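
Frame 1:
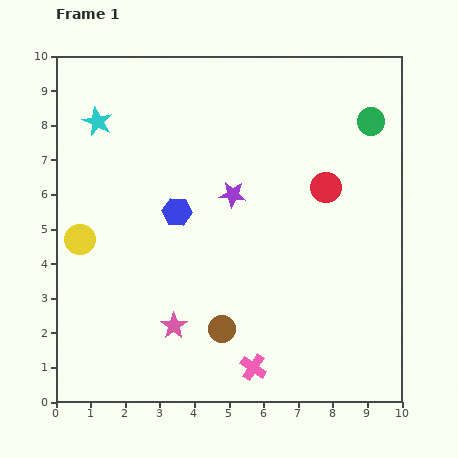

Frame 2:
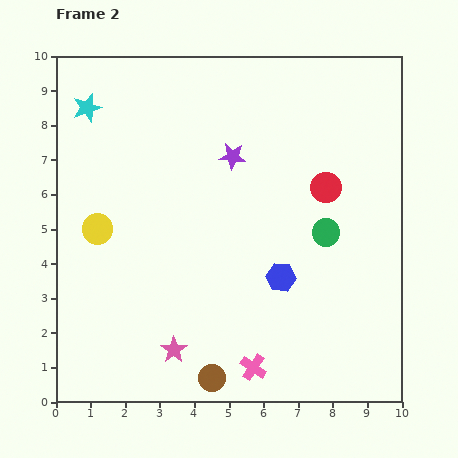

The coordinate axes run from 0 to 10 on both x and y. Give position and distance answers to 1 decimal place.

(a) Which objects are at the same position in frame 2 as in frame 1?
the red circle, the pink cross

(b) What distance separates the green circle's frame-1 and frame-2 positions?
3.5

The green circle moved from (9.1, 8.1) to (7.8, 4.9), a distance of √(1.3² + 3.2²) ≈ 3.5.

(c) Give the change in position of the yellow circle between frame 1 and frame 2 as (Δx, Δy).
(0.5, 0.3)

The yellow circle was at (0.7, 4.7) in frame 1 and (1.2, 5.0) in frame 2.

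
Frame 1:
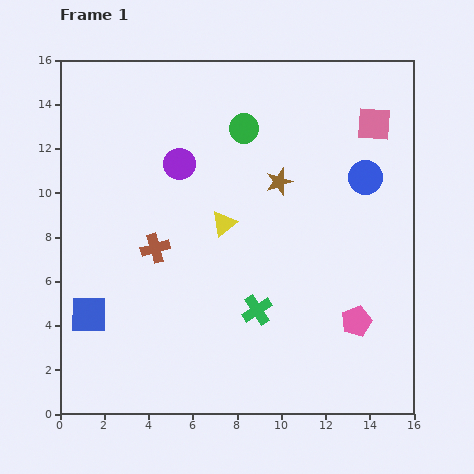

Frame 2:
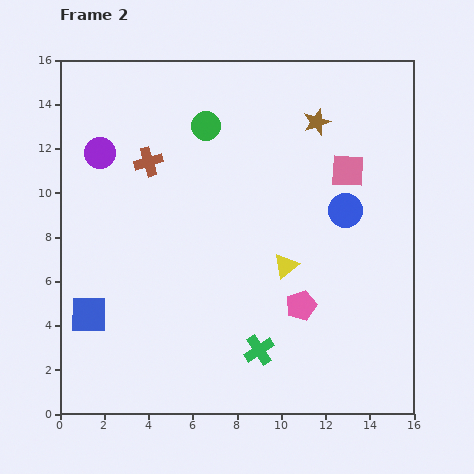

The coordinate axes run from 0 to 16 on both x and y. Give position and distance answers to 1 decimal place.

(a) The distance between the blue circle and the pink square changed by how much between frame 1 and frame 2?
-0.6

Distance in frame 1: 2.4. Distance in frame 2: 1.8.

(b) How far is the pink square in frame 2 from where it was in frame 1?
2.4

The pink square moved from (14.2, 13.1) to (13.0, 11.0), a distance of √(1.2² + 2.1²) ≈ 2.4.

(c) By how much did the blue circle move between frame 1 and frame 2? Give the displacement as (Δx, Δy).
(-0.9, -1.5)

The blue circle was at (13.8, 10.7) in frame 1 and (12.9, 9.2) in frame 2.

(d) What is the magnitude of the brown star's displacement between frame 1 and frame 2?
3.2

The brown star moved from (9.9, 10.5) to (11.6, 13.2), a distance of √(1.7² + 2.7²) ≈ 3.2.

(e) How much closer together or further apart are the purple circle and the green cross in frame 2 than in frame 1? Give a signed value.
+3.9

Distance in frame 1: 7.5. Distance in frame 2: 11.4.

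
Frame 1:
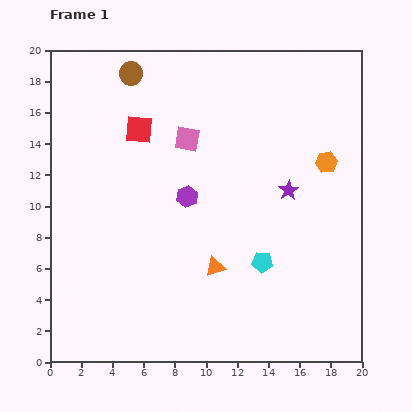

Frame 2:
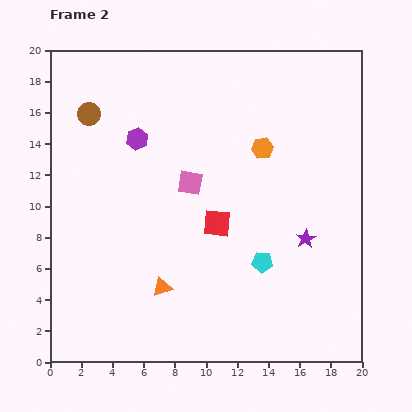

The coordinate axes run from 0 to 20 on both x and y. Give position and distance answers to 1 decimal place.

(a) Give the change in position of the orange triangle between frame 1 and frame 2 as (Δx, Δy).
(-3.4, -1.3)

The orange triangle was at (10.6, 6.1) in frame 1 and (7.2, 4.8) in frame 2.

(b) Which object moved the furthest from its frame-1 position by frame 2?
the red square

(moved 7.8; next 4.9)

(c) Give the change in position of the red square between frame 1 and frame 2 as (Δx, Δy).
(5.0, -6.0)

The red square was at (5.7, 14.9) in frame 1 and (10.7, 8.9) in frame 2.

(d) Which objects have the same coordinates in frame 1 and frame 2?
the cyan pentagon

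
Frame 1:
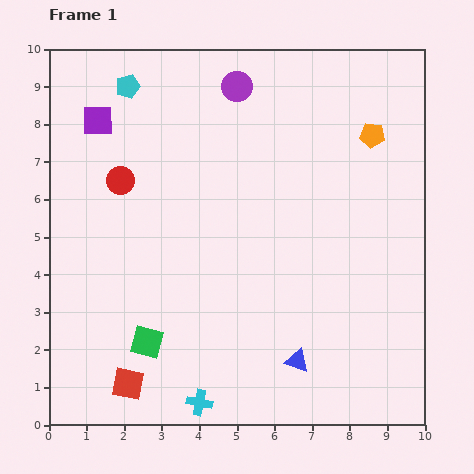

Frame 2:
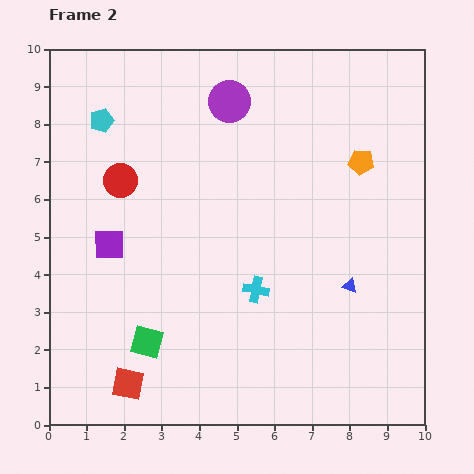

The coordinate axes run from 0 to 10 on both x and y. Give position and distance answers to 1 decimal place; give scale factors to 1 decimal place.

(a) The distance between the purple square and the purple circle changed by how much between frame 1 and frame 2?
+1.2

Distance in frame 1: 3.8. Distance in frame 2: 5.0.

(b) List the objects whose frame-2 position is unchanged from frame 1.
the red circle, the green square, the red square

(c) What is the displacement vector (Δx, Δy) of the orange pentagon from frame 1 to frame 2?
(-0.3, -0.7)

The orange pentagon was at (8.6, 7.7) in frame 1 and (8.3, 7.0) in frame 2.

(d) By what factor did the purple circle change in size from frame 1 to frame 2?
1.4×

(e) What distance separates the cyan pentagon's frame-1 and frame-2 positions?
1.1

The cyan pentagon moved from (2.1, 9.0) to (1.4, 8.1), a distance of √(0.7² + 0.9²) ≈ 1.1.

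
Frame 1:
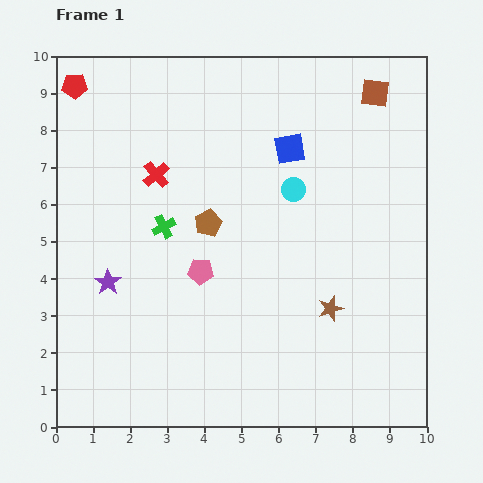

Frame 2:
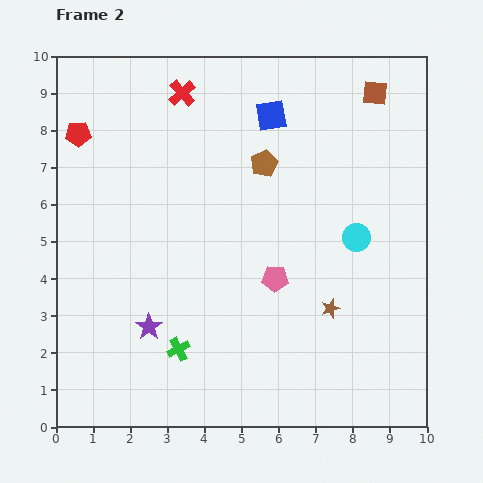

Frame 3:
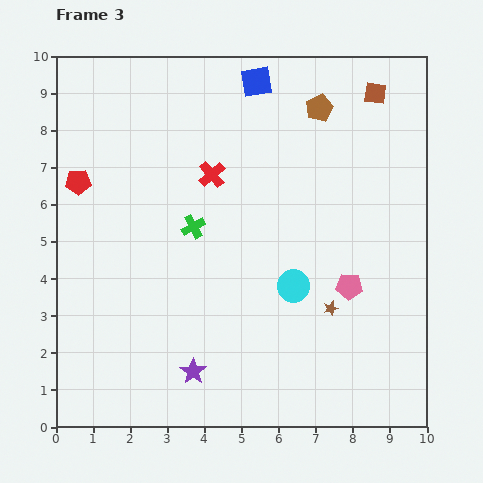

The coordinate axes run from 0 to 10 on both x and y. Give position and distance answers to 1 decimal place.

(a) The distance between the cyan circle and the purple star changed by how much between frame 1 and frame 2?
+0.5

Distance in frame 1: 5.6. Distance in frame 2: 6.1.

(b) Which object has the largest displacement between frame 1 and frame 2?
the green cross

(moved 3.3; next 2.3)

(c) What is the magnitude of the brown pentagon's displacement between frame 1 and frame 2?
2.2

The brown pentagon moved from (4.1, 5.5) to (5.6, 7.1), a distance of √(1.5² + 1.6²) ≈ 2.2.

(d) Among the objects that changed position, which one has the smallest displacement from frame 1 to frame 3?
the green cross

(moved 0.8)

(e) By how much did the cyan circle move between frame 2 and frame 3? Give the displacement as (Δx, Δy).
(-1.7, -1.3)

The cyan circle was at (8.1, 5.1) in frame 2 and (6.4, 3.8) in frame 3.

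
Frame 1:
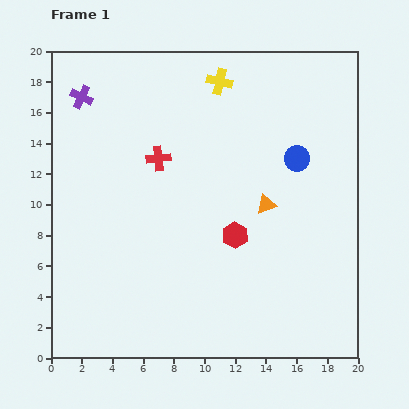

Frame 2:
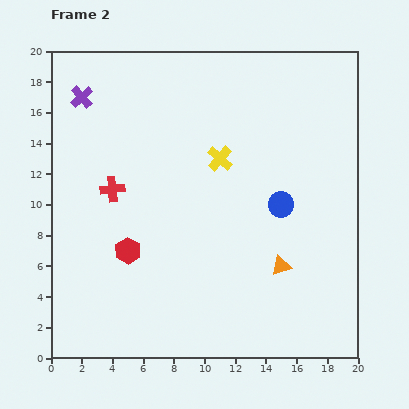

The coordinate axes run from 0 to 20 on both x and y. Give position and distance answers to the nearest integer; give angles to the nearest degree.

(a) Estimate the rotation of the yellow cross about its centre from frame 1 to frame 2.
28° clockwise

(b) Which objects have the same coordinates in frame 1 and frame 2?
the purple cross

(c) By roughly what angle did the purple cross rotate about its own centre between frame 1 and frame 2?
23° clockwise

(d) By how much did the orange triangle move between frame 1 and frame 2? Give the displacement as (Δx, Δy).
(1, -4)

The orange triangle was at (14, 10) in frame 1 and (15, 6) in frame 2.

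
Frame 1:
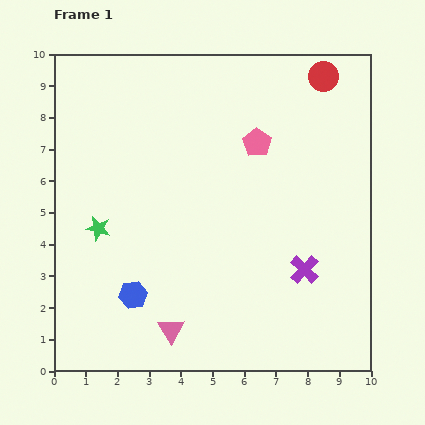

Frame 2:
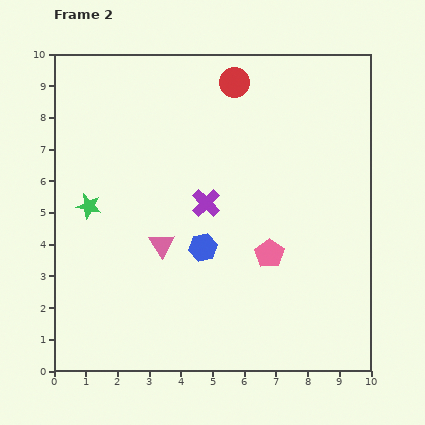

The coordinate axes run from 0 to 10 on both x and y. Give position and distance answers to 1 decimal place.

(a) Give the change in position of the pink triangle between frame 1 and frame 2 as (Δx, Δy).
(-0.3, 2.7)

The pink triangle was at (3.7, 1.3) in frame 1 and (3.4, 4.0) in frame 2.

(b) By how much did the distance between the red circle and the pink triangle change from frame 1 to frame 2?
-3.7

Distance in frame 1: 9.3. Distance in frame 2: 5.6.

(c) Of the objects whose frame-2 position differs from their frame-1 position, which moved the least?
the green star

(moved 0.8)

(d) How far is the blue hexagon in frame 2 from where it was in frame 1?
2.7

The blue hexagon moved from (2.5, 2.4) to (4.7, 3.9), a distance of √(2.2² + 1.5²) ≈ 2.7.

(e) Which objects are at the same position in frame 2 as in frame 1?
none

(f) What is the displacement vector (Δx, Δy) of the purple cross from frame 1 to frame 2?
(-3.1, 2.1)

The purple cross was at (7.9, 3.2) in frame 1 and (4.8, 5.3) in frame 2.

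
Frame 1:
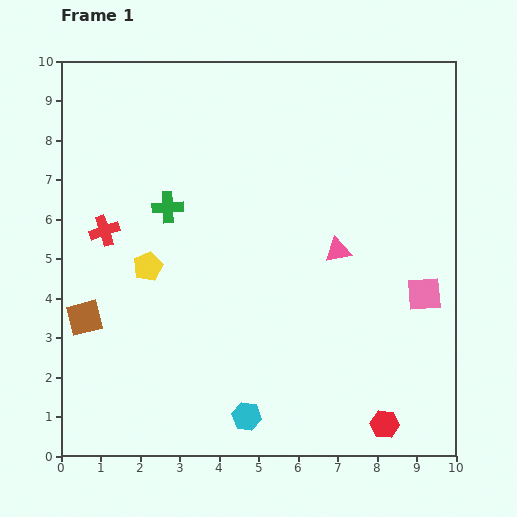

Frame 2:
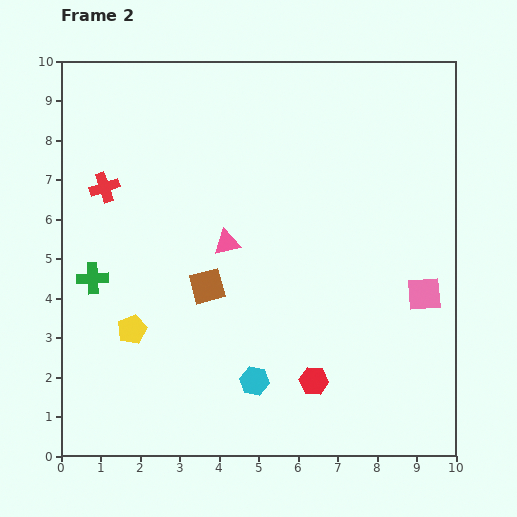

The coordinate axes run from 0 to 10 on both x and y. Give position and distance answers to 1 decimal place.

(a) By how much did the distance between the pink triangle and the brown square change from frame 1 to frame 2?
-5.4

Distance in frame 1: 6.6. Distance in frame 2: 1.2.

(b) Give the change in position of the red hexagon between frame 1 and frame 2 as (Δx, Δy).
(-1.8, 1.1)

The red hexagon was at (8.2, 0.8) in frame 1 and (6.4, 1.9) in frame 2.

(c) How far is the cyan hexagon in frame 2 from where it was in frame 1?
0.9

The cyan hexagon moved from (4.7, 1.0) to (4.9, 1.9), a distance of √(0.2² + 0.9²) ≈ 0.9.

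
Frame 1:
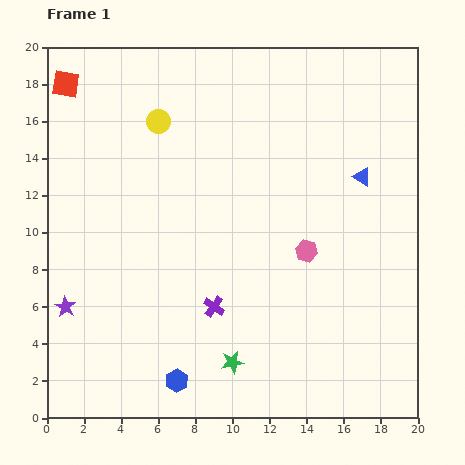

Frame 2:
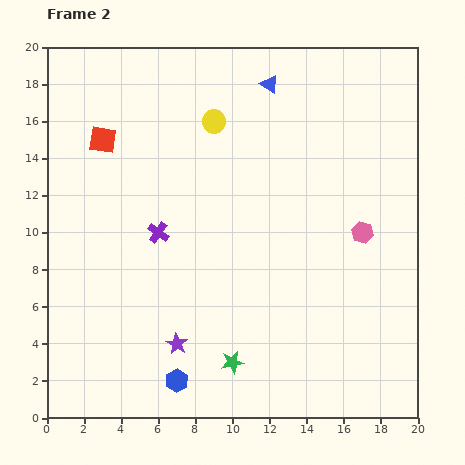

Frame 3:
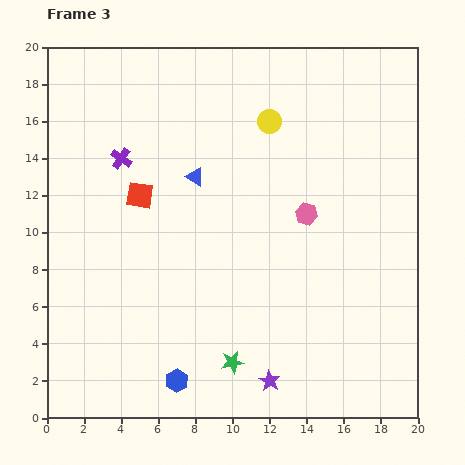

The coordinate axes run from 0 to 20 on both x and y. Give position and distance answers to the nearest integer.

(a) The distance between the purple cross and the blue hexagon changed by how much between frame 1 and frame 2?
+4

Distance in frame 1: 4. Distance in frame 2: 8.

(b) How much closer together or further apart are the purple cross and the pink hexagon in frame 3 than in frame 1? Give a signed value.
+4

Distance in frame 1: 6. Distance in frame 3: 10.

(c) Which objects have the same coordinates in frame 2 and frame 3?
the blue hexagon, the green star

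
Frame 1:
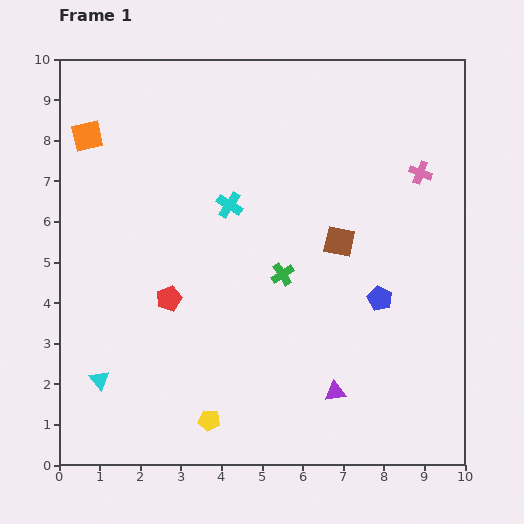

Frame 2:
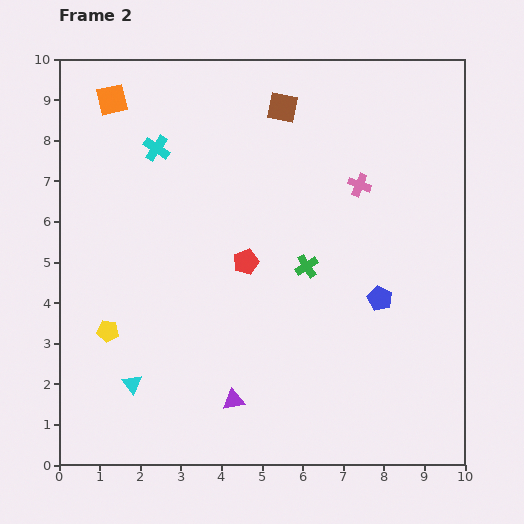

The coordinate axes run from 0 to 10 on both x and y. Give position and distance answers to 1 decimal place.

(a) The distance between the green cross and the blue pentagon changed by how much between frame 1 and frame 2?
-0.5

Distance in frame 1: 2.5. Distance in frame 2: 2.0.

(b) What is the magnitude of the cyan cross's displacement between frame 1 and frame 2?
2.3

The cyan cross moved from (4.2, 6.4) to (2.4, 7.8), a distance of √(1.8² + 1.4²) ≈ 2.3.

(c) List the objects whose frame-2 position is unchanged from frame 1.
the blue pentagon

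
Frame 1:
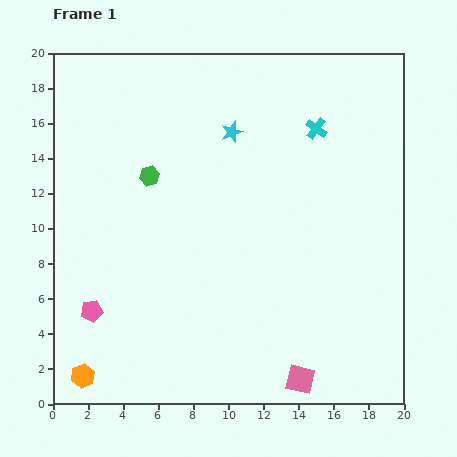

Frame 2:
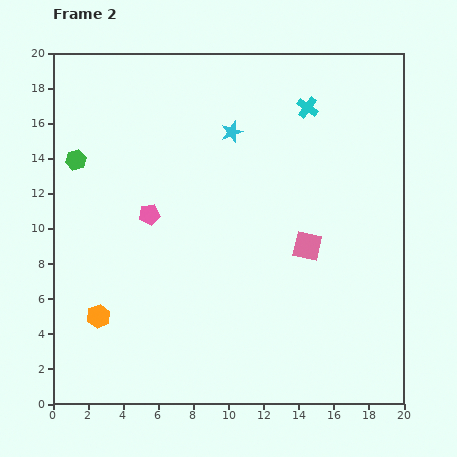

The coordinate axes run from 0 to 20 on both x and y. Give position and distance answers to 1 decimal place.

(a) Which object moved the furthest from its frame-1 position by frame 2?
the pink square

(moved 7.6; next 6.4)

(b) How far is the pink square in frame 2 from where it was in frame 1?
7.6

The pink square moved from (14.1, 1.4) to (14.5, 9.0), a distance of √(0.4² + 7.6²) ≈ 7.6.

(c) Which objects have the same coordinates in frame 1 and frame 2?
the cyan star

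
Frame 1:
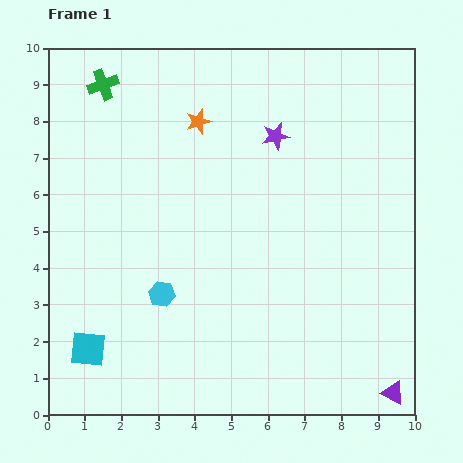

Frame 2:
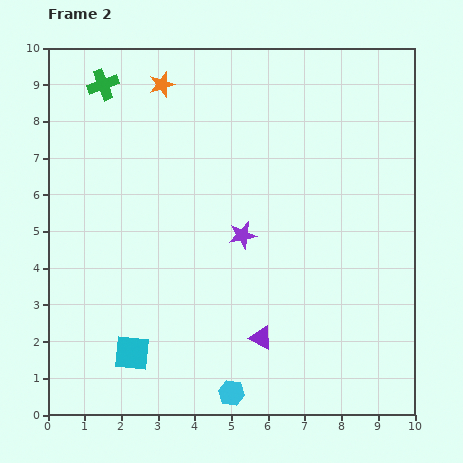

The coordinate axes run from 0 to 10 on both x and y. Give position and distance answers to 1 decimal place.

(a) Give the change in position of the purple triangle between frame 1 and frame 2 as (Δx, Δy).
(-3.6, 1.5)

The purple triangle was at (9.4, 0.6) in frame 1 and (5.8, 2.1) in frame 2.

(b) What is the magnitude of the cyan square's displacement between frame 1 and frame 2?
1.2

The cyan square moved from (1.1, 1.8) to (2.3, 1.7), a distance of √(1.2² + 0.1²) ≈ 1.2.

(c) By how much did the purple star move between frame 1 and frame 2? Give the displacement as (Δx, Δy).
(-0.9, -2.7)

The purple star was at (6.2, 7.6) in frame 1 and (5.3, 4.9) in frame 2.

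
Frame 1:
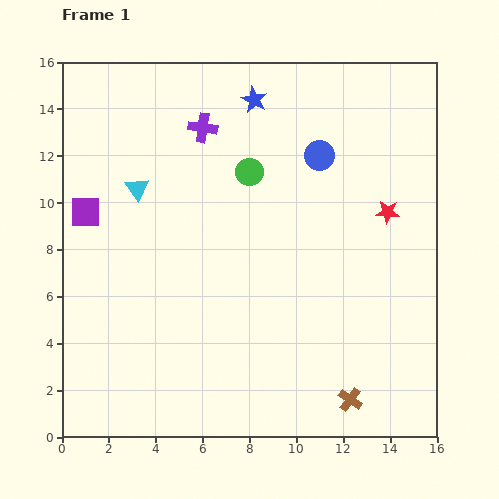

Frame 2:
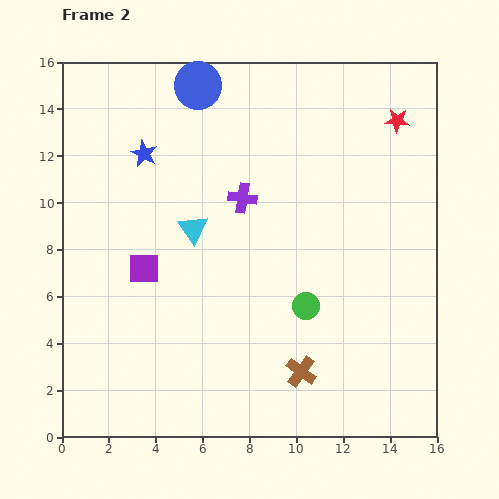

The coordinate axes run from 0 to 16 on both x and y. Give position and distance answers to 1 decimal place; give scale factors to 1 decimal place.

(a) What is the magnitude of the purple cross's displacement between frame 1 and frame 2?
3.4

The purple cross moved from (6.0, 13.2) to (7.7, 10.2), a distance of √(1.7² + 3.0²) ≈ 3.4.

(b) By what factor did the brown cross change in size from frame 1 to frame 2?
1.3×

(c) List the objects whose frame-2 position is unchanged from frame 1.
none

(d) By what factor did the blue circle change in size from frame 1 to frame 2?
1.6×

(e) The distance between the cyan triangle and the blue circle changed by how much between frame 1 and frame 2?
-1.8

Distance in frame 1: 7.9. Distance in frame 2: 6.1.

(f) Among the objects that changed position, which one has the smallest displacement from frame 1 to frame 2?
the brown cross

(moved 2.4)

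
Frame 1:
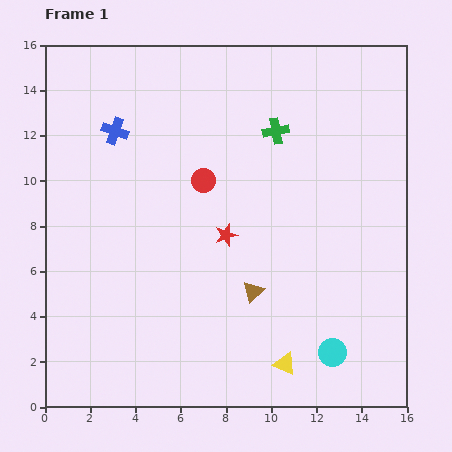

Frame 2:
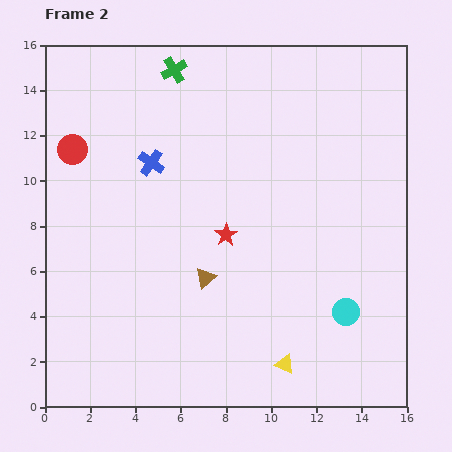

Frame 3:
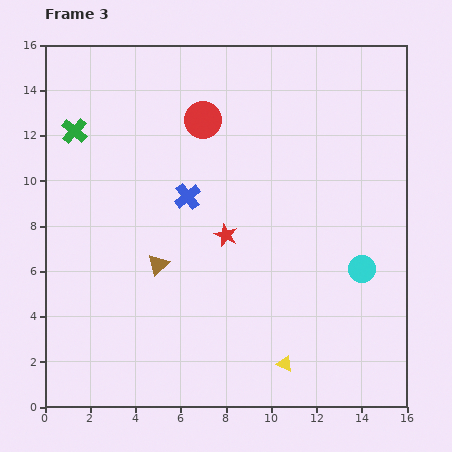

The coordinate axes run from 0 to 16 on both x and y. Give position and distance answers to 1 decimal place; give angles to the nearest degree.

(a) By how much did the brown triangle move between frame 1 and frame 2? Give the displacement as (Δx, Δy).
(-2.1, 0.6)

The brown triangle was at (9.2, 5.1) in frame 1 and (7.1, 5.7) in frame 2.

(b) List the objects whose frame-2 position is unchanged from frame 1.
the red star, the yellow triangle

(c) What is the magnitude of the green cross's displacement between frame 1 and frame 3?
8.9

The green cross moved from (10.2, 12.2) to (1.3, 12.2), a distance of √(8.9² + 0.0²) ≈ 8.9.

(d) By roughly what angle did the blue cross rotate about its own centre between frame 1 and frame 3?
33° clockwise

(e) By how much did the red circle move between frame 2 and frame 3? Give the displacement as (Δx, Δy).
(5.8, 1.3)

The red circle was at (1.2, 11.4) in frame 2 and (7.0, 12.7) in frame 3.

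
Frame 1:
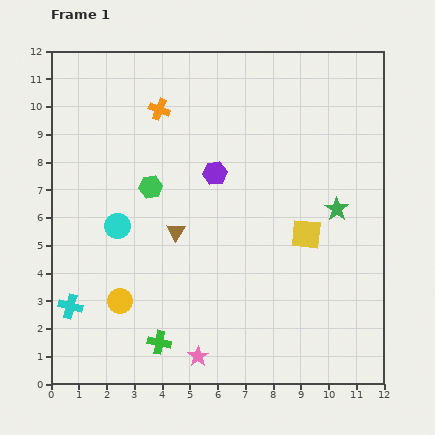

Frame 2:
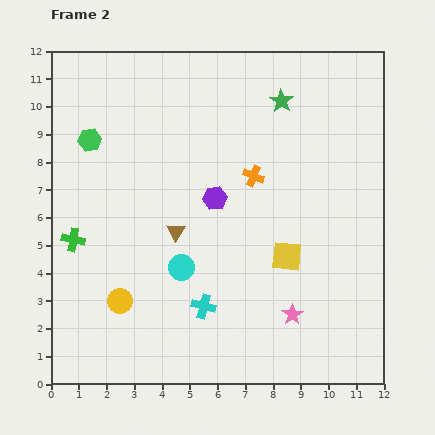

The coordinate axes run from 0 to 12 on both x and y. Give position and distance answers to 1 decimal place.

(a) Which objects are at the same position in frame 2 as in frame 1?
the brown triangle, the yellow circle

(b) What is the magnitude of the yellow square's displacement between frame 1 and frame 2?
1.1

The yellow square moved from (9.2, 5.4) to (8.5, 4.6), a distance of √(0.7² + 0.8²) ≈ 1.1.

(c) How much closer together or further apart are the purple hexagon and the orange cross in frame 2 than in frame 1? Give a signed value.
-1.4

Distance in frame 1: 3.0. Distance in frame 2: 1.6.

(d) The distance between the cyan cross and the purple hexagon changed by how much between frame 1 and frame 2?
-3.2

Distance in frame 1: 7.1. Distance in frame 2: 3.9.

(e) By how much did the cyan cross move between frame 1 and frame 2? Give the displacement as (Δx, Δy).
(4.8, 0.0)

The cyan cross was at (0.7, 2.8) in frame 1 and (5.5, 2.8) in frame 2.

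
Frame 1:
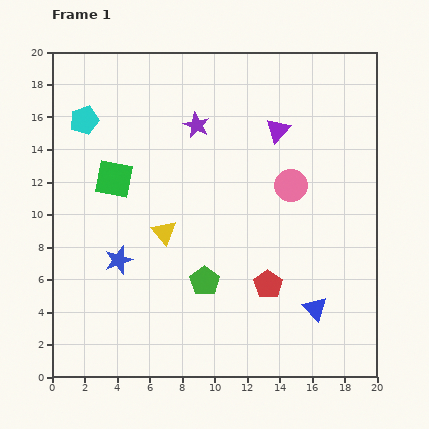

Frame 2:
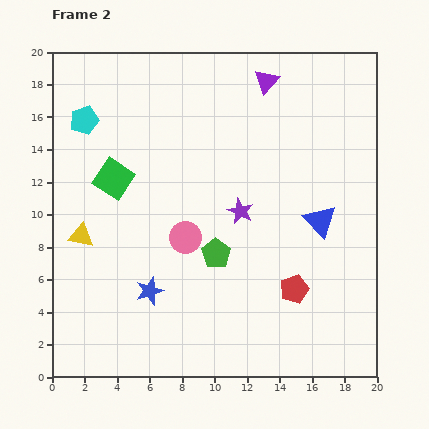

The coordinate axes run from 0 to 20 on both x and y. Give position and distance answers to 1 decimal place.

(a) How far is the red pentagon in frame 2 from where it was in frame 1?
1.6

The red pentagon moved from (13.3, 5.7) to (14.9, 5.4), a distance of √(1.6² + 0.3²) ≈ 1.6.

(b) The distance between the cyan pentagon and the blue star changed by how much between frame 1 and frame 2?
+2.3

Distance in frame 1: 8.9. Distance in frame 2: 11.2.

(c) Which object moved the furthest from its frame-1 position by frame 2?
the pink circle

(moved 7.2; next 5.9)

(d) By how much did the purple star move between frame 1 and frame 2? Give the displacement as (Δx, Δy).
(2.7, -5.3)

The purple star was at (8.9, 15.5) in frame 1 and (11.6, 10.2) in frame 2.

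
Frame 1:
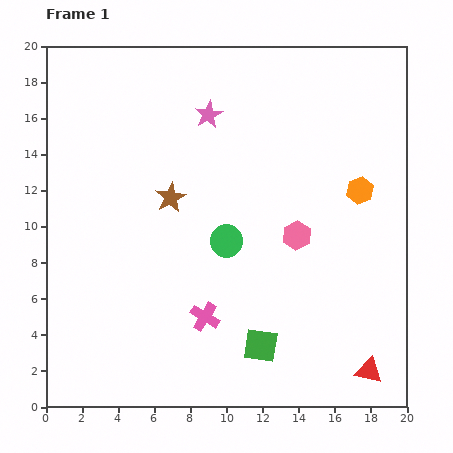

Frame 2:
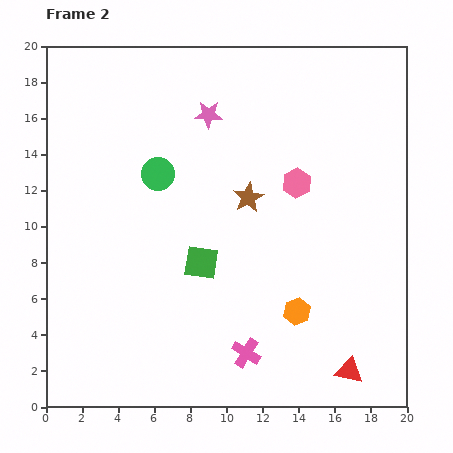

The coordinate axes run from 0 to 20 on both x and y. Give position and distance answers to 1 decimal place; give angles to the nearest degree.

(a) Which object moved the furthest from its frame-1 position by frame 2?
the orange hexagon

(moved 7.6; next 5.7)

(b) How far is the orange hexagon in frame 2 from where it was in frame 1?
7.6

The orange hexagon moved from (17.4, 12.0) to (13.9, 5.3), a distance of √(3.5² + 6.7²) ≈ 7.6.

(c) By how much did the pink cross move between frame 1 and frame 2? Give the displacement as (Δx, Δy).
(2.3, -2.0)

The pink cross was at (8.8, 5.0) in frame 1 and (11.1, 3.0) in frame 2.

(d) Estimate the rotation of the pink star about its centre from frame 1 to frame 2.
30° clockwise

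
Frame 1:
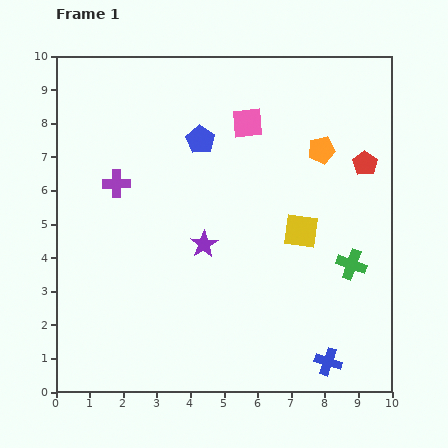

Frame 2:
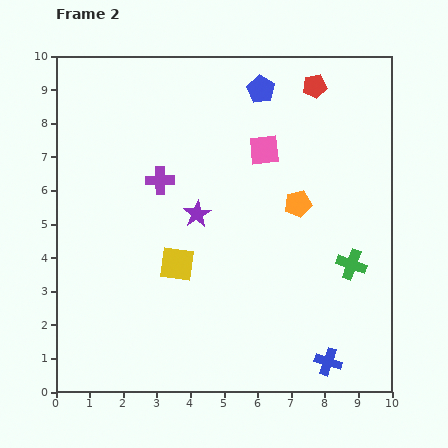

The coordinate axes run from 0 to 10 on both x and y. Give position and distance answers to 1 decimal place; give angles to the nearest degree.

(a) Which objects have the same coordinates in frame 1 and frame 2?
the blue cross, the green cross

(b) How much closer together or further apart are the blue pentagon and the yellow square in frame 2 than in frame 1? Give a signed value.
+1.8

Distance in frame 1: 4.0. Distance in frame 2: 5.8.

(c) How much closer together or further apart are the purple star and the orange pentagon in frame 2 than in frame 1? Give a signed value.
-1.5

Distance in frame 1: 4.5. Distance in frame 2: 3.0.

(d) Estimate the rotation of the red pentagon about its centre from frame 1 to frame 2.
29° clockwise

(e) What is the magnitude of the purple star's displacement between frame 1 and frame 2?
0.9

The purple star moved from (4.4, 4.4) to (4.2, 5.3), a distance of √(0.2² + 0.9²) ≈ 0.9.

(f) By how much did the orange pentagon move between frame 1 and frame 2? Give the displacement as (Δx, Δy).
(-0.7, -1.6)

The orange pentagon was at (7.9, 7.2) in frame 1 and (7.2, 5.6) in frame 2.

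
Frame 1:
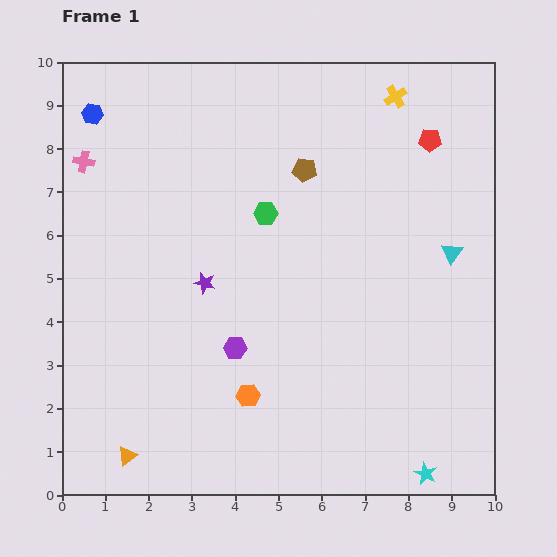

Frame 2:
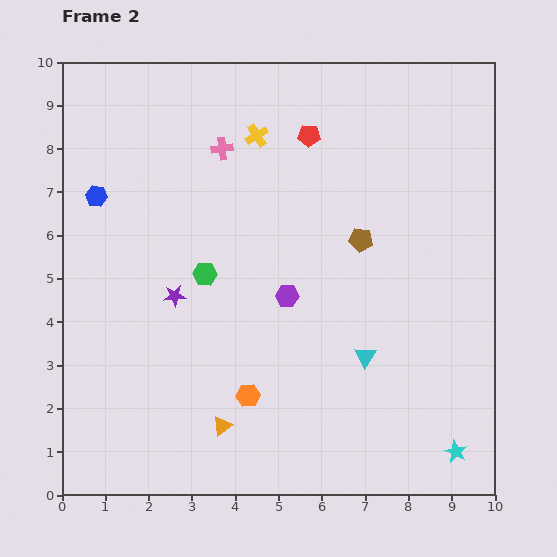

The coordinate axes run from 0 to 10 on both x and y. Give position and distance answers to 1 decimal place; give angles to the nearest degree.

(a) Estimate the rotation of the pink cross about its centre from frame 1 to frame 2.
17° counter-clockwise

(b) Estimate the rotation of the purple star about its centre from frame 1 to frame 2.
19° counter-clockwise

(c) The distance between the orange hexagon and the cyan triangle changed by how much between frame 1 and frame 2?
-2.9

Distance in frame 1: 5.7. Distance in frame 2: 2.8.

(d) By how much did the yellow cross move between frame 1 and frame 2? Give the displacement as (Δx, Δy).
(-3.2, -0.9)

The yellow cross was at (7.7, 9.2) in frame 1 and (4.5, 8.3) in frame 2.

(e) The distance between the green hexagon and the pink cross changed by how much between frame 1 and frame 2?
-1.5

Distance in frame 1: 4.4. Distance in frame 2: 2.9.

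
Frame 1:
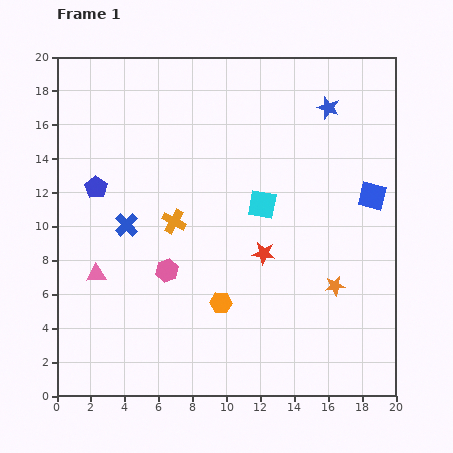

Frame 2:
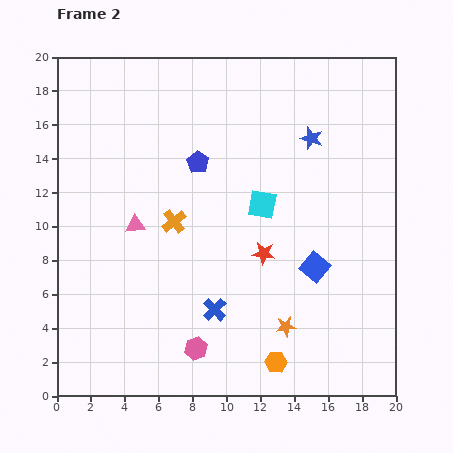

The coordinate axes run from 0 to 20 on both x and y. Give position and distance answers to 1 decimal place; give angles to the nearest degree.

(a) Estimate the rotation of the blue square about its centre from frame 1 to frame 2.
26° clockwise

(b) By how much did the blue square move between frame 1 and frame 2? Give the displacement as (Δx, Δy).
(-3.4, -4.2)

The blue square was at (18.6, 11.8) in frame 1 and (15.2, 7.6) in frame 2.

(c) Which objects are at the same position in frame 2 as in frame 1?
the orange cross, the red star, the cyan square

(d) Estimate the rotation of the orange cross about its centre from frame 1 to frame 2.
23° clockwise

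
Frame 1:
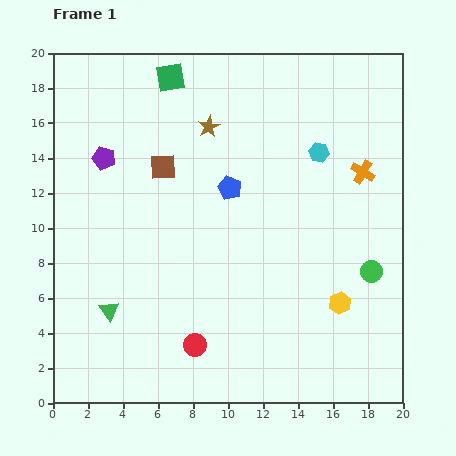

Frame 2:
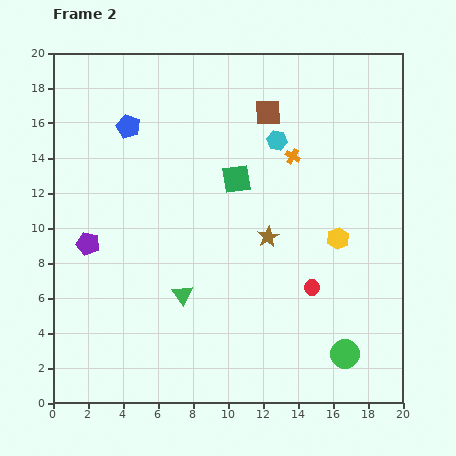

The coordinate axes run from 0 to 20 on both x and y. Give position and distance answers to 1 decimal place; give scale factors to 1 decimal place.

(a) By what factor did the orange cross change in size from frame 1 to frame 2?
0.6×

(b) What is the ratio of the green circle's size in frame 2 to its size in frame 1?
1.3×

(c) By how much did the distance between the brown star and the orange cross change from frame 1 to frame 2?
-4.4

Distance in frame 1: 9.2. Distance in frame 2: 4.8.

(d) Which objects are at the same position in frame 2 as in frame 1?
none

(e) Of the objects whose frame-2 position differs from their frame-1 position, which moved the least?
the cyan hexagon

(moved 2.5)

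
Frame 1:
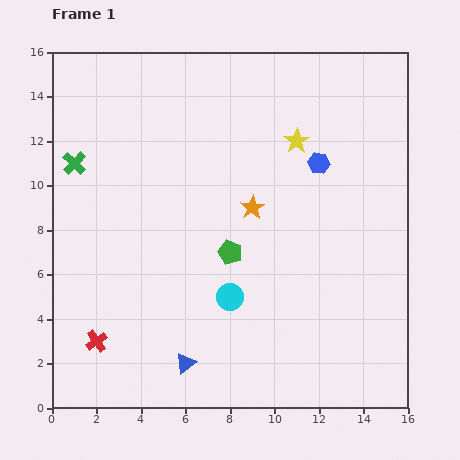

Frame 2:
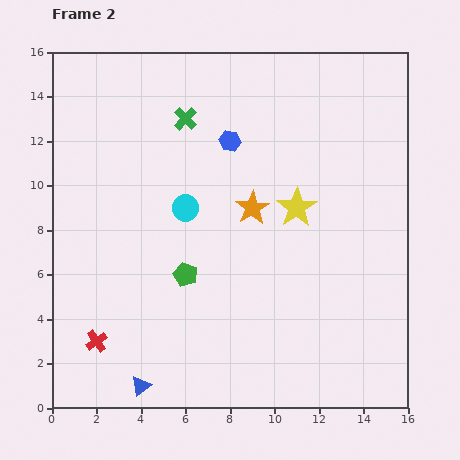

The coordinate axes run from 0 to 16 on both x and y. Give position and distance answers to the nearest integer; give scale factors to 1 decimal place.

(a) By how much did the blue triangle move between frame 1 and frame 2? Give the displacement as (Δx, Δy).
(-2, -1)

The blue triangle was at (6, 2) in frame 1 and (4, 1) in frame 2.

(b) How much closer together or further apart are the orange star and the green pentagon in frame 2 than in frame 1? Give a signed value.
+2

Distance in frame 1: 2. Distance in frame 2: 4.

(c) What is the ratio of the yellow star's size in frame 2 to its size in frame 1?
1.6×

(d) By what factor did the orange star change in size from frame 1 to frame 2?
1.4×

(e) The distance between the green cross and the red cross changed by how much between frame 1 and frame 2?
+3

Distance in frame 1: 8. Distance in frame 2: 11.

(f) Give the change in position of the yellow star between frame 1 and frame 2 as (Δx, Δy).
(0, -3)

The yellow star was at (11, 12) in frame 1 and (11, 9) in frame 2.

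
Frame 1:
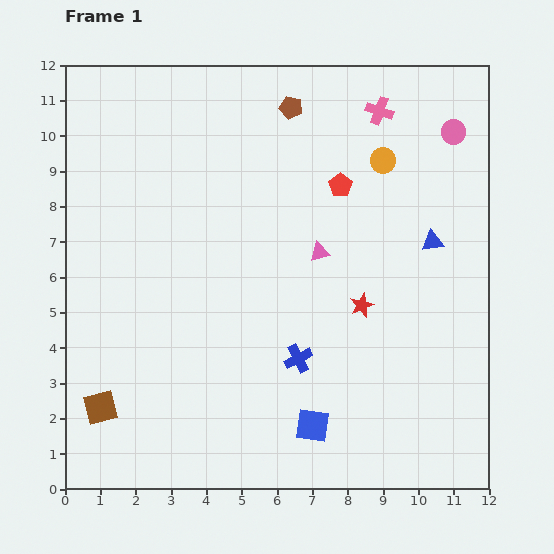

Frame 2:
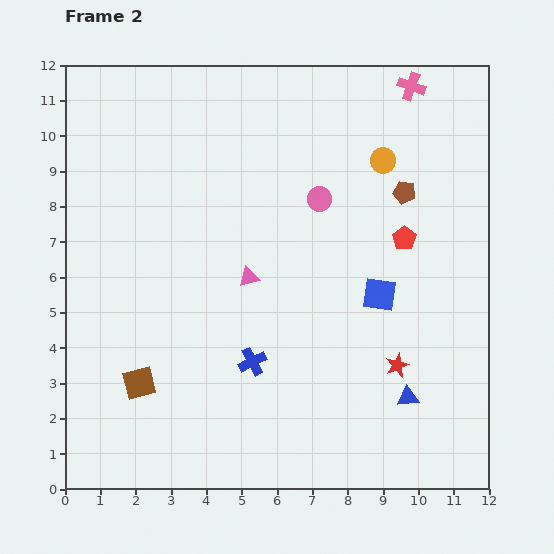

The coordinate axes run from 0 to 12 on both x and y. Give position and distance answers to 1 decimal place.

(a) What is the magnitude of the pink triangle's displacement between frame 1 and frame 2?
2.1

The pink triangle moved from (7.2, 6.7) to (5.2, 6.0), a distance of √(2.0² + 0.7²) ≈ 2.1.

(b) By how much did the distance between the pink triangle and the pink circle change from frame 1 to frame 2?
-2.1

Distance in frame 1: 5.1. Distance in frame 2: 3.0.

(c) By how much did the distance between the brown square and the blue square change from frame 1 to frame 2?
+1.2

Distance in frame 1: 6.0. Distance in frame 2: 7.2.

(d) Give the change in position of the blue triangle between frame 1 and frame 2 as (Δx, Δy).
(-0.7, -4.4)

The blue triangle was at (10.4, 7.0) in frame 1 and (9.7, 2.6) in frame 2.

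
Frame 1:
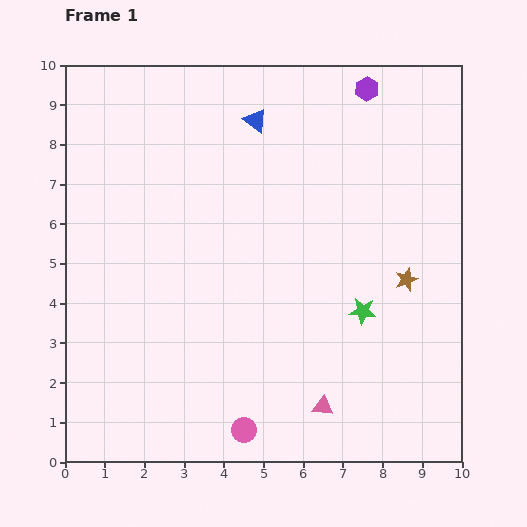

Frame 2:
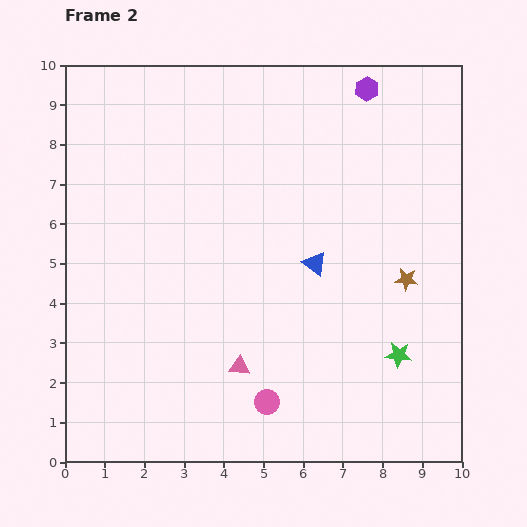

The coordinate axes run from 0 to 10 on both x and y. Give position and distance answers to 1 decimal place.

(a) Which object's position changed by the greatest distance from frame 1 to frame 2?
the blue triangle

(moved 3.9; next 2.3)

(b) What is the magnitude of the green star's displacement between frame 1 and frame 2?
1.4

The green star moved from (7.5, 3.8) to (8.4, 2.7), a distance of √(0.9² + 1.1²) ≈ 1.4.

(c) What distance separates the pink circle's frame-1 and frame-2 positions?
0.9

The pink circle moved from (4.5, 0.8) to (5.1, 1.5), a distance of √(0.6² + 0.7²) ≈ 0.9.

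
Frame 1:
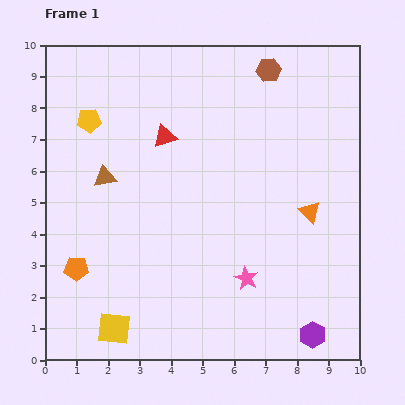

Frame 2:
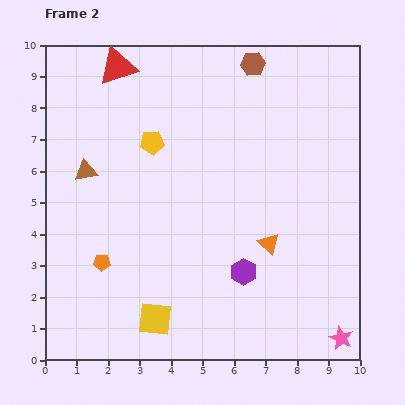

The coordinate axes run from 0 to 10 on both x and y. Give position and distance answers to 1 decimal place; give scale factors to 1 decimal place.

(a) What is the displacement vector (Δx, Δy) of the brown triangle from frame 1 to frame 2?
(-0.6, 0.2)

The brown triangle was at (1.9, 5.8) in frame 1 and (1.3, 6.0) in frame 2.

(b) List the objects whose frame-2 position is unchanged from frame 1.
none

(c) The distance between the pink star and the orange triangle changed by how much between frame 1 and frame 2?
+0.9

Distance in frame 1: 2.9. Distance in frame 2: 3.8.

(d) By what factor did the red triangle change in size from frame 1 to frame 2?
1.6×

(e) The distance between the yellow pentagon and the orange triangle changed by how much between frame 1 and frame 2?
-2.7

Distance in frame 1: 7.6. Distance in frame 2: 4.9.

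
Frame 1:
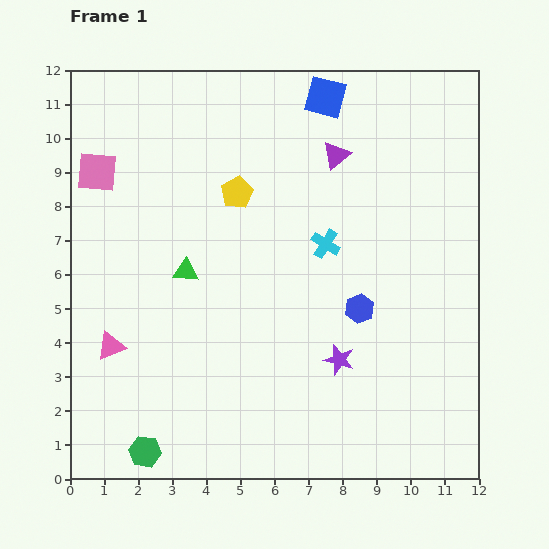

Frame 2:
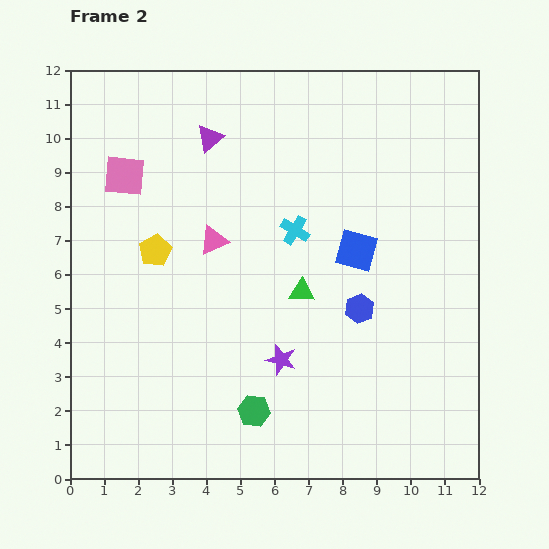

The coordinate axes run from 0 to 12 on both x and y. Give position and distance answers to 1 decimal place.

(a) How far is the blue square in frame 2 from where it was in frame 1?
4.6

The blue square moved from (7.5, 11.2) to (8.4, 6.7), a distance of √(0.9² + 4.5²) ≈ 4.6.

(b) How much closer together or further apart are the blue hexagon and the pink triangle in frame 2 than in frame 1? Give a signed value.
-2.7

Distance in frame 1: 7.4. Distance in frame 2: 4.7.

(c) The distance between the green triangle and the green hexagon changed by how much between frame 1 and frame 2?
-1.6

Distance in frame 1: 5.4. Distance in frame 2: 3.8.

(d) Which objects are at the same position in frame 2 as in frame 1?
the blue hexagon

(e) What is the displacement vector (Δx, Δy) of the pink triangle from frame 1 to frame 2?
(3.0, 3.1)

The pink triangle was at (1.2, 3.9) in frame 1 and (4.2, 7.0) in frame 2.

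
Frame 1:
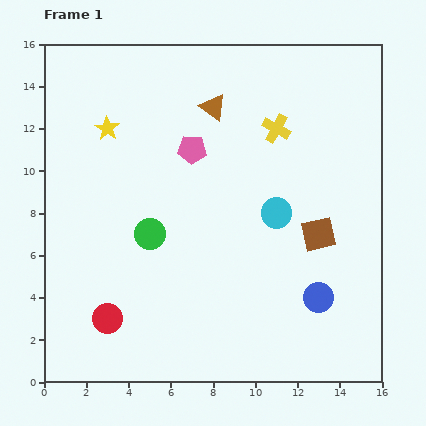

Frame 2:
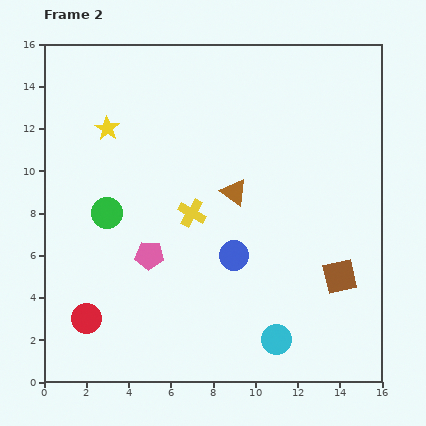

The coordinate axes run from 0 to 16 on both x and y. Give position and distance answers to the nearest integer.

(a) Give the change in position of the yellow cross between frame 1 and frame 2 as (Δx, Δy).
(-4, -4)

The yellow cross was at (11, 12) in frame 1 and (7, 8) in frame 2.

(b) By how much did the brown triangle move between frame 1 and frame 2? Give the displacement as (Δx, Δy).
(1, -4)

The brown triangle was at (8, 13) in frame 1 and (9, 9) in frame 2.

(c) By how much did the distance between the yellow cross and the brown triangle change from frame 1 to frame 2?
-1

Distance in frame 1: 3. Distance in frame 2: 2.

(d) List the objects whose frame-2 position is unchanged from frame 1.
the yellow star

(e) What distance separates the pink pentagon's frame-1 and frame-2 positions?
5

The pink pentagon moved from (7, 11) to (5, 6), a distance of √(2² + 5²) ≈ 5.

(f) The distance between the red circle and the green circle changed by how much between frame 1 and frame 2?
+1

Distance in frame 1: 4. Distance in frame 2: 5.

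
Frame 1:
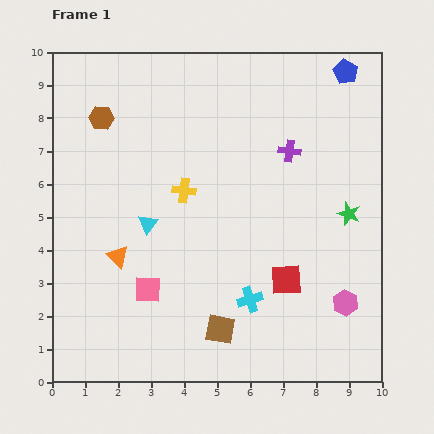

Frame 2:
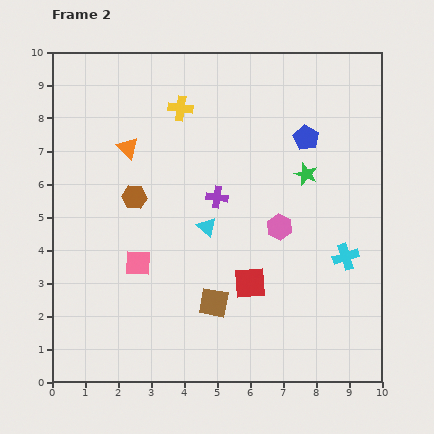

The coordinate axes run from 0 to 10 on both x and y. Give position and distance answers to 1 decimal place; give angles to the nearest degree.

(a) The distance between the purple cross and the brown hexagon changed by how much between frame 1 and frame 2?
-3.3

Distance in frame 1: 5.8. Distance in frame 2: 2.5.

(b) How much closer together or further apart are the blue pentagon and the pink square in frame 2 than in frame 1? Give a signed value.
-2.5

Distance in frame 1: 8.9. Distance in frame 2: 6.4.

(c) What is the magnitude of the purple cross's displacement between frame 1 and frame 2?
2.6

The purple cross moved from (7.2, 7.0) to (5.0, 5.6), a distance of √(2.2² + 1.4²) ≈ 2.6.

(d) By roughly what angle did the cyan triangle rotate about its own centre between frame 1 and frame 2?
23° counter-clockwise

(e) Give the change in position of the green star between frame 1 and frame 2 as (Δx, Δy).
(-1.3, 1.2)

The green star was at (9.0, 5.1) in frame 1 and (7.7, 6.3) in frame 2.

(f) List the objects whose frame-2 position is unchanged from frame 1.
none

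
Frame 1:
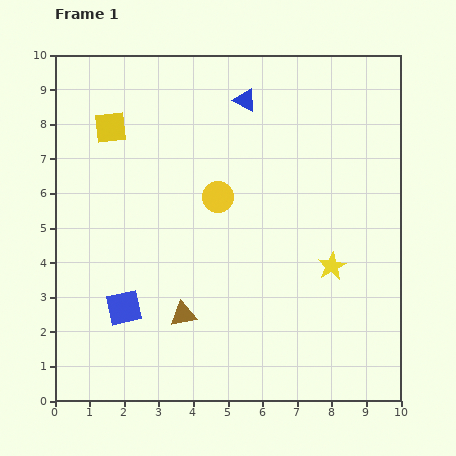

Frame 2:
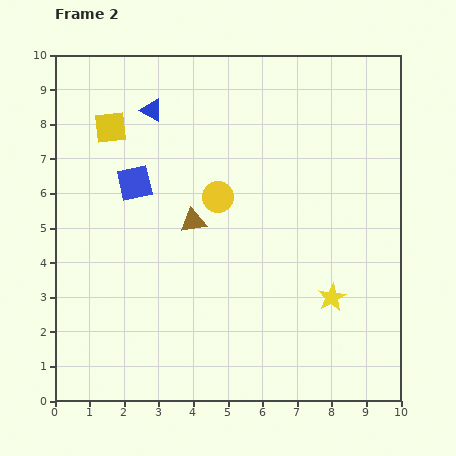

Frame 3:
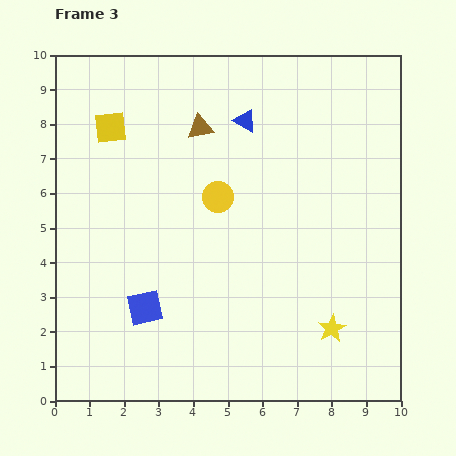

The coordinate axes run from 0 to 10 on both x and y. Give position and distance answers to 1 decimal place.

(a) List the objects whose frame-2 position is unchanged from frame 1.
the yellow square, the yellow circle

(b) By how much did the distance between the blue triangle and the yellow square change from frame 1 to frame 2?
-2.7

Distance in frame 1: 4.0. Distance in frame 2: 1.3.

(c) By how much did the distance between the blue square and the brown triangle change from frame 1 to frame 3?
+3.7

Distance in frame 1: 1.7. Distance in frame 3: 5.4.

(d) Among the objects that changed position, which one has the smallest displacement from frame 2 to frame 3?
the yellow star

(moved 0.9)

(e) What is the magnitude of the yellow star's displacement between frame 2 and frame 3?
0.9

The yellow star moved from (8.0, 3.0) to (8.0, 2.1), a distance of √(0.0² + 0.9²) ≈ 0.9.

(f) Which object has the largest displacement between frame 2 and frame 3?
the blue square

(moved 3.6; next 2.7)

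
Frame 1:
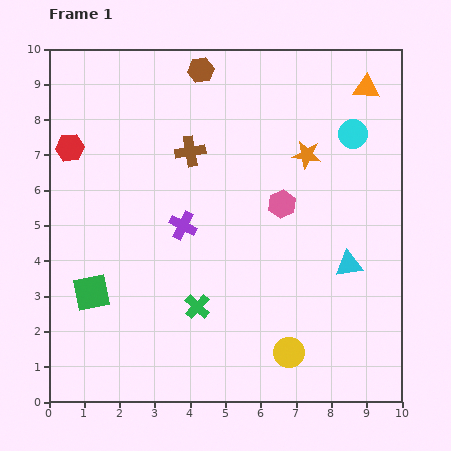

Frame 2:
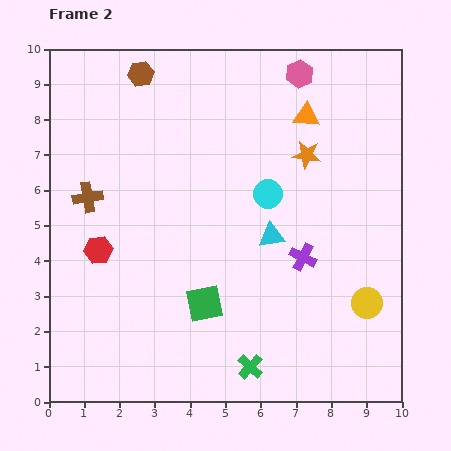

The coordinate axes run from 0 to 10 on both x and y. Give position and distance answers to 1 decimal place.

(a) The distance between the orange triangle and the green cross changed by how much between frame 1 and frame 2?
-0.5

Distance in frame 1: 7.8. Distance in frame 2: 7.3.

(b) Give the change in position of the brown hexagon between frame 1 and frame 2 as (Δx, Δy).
(-1.7, -0.1)

The brown hexagon was at (4.3, 9.4) in frame 1 and (2.6, 9.3) in frame 2.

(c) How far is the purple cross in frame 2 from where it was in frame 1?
3.5

The purple cross moved from (3.8, 5.0) to (7.2, 4.1), a distance of √(3.4² + 0.9²) ≈ 3.5.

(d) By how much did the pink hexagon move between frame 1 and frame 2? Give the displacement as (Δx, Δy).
(0.5, 3.7)

The pink hexagon was at (6.6, 5.6) in frame 1 and (7.1, 9.3) in frame 2.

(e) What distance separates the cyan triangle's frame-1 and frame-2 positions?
2.3

The cyan triangle moved from (8.5, 3.9) to (6.3, 4.7), a distance of √(2.2² + 0.8²) ≈ 2.3.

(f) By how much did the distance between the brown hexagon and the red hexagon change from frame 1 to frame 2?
+0.8

Distance in frame 1: 4.3. Distance in frame 2: 5.1.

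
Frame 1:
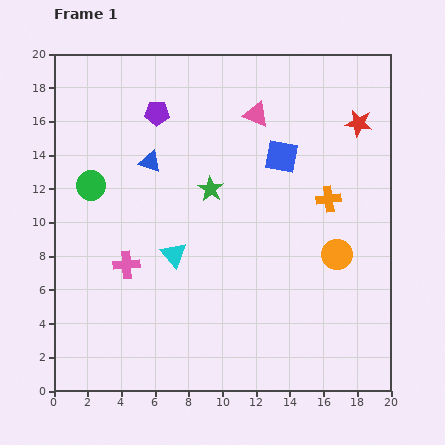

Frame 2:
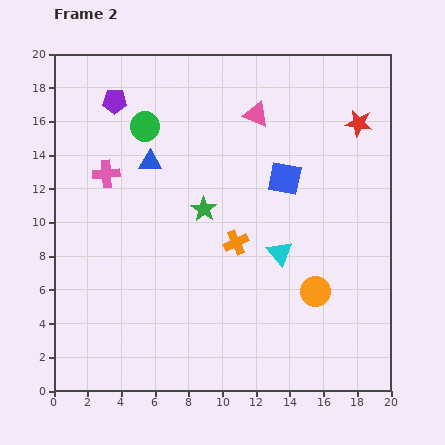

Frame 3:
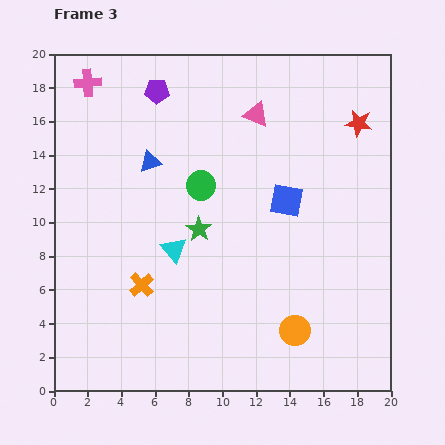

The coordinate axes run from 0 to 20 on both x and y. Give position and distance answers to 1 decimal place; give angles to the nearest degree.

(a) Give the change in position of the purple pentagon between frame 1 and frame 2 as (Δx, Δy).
(-2.5, 0.7)

The purple pentagon was at (6.1, 16.5) in frame 1 and (3.6, 17.2) in frame 2.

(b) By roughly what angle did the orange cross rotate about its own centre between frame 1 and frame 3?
35° counter-clockwise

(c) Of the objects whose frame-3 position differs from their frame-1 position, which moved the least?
the cyan triangle

(moved 0.3)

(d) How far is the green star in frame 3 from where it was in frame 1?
2.5

The green star moved from (9.3, 12.0) to (8.6, 9.6), a distance of √(0.7² + 2.4²) ≈ 2.5.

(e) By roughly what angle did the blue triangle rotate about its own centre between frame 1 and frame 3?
35° counter-clockwise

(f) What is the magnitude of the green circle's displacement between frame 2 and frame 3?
4.8

The green circle moved from (5.4, 15.7) to (8.7, 12.2), a distance of √(3.3² + 3.5²) ≈ 4.8.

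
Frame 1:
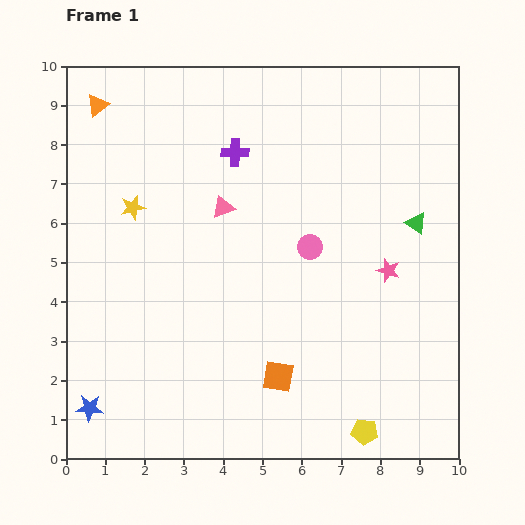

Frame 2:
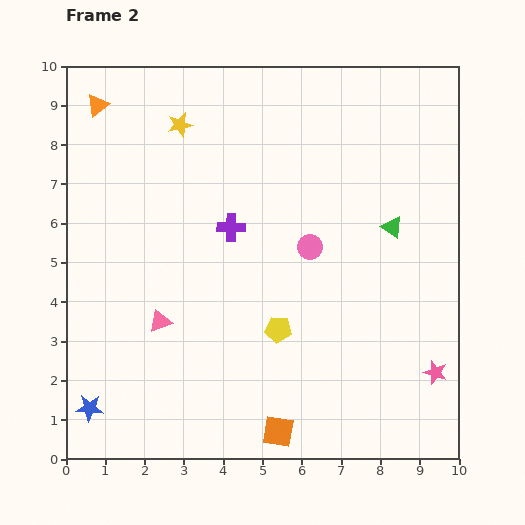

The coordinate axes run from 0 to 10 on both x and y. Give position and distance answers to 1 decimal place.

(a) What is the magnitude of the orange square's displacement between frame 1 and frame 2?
1.4

The orange square moved from (5.4, 2.1) to (5.4, 0.7), a distance of √(0.0² + 1.4²) ≈ 1.4.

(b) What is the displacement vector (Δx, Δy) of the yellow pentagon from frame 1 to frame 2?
(-2.2, 2.6)

The yellow pentagon was at (7.6, 0.7) in frame 1 and (5.4, 3.3) in frame 2.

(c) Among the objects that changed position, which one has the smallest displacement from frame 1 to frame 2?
the green triangle

(moved 0.6)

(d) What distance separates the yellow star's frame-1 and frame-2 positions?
2.4

The yellow star moved from (1.7, 6.4) to (2.9, 8.5), a distance of √(1.2² + 2.1²) ≈ 2.4.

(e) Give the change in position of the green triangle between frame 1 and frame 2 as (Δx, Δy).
(-0.6, -0.1)

The green triangle was at (8.9, 6.0) in frame 1 and (8.3, 5.9) in frame 2.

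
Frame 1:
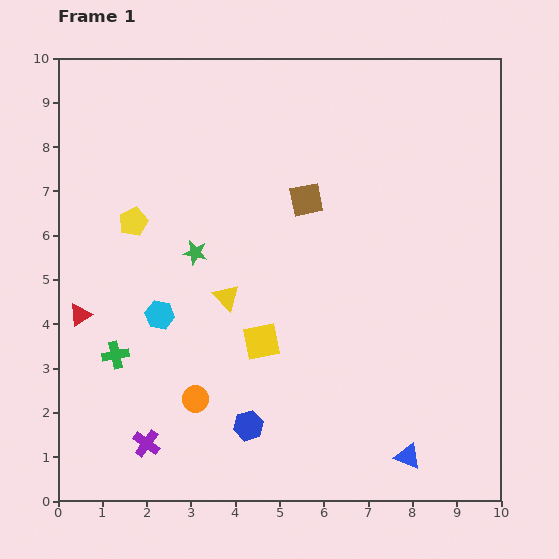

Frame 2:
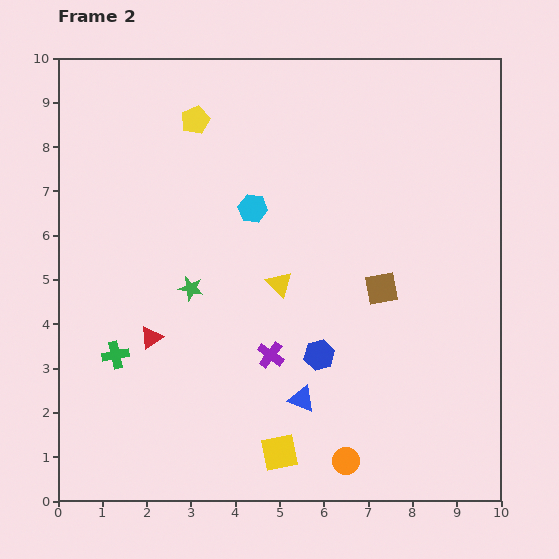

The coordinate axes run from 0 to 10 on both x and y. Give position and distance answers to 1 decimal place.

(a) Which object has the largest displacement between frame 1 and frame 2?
the orange circle

(moved 3.7; next 3.4)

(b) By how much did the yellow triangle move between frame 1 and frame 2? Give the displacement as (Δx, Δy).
(1.2, 0.3)

The yellow triangle was at (3.8, 4.6) in frame 1 and (5.0, 4.9) in frame 2.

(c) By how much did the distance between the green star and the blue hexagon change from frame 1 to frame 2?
-0.8

Distance in frame 1: 4.1. Distance in frame 2: 3.3.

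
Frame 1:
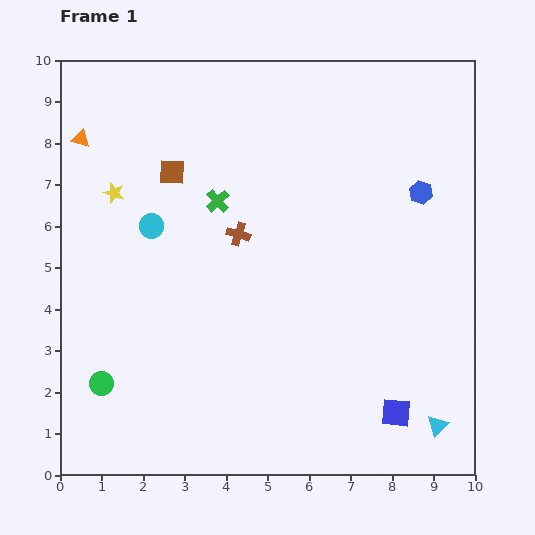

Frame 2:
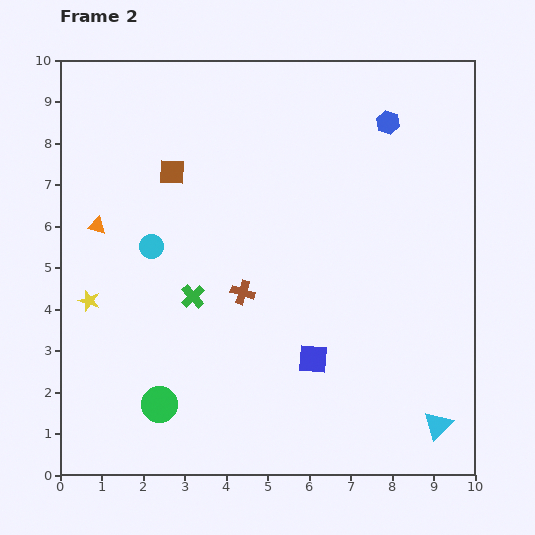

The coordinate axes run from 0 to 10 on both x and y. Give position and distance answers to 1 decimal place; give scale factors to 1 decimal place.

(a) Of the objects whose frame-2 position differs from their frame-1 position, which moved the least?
the cyan circle

(moved 0.5)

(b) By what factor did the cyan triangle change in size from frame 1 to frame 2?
1.4×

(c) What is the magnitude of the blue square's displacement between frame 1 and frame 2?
2.4

The blue square moved from (8.1, 1.5) to (6.1, 2.8), a distance of √(2.0² + 1.3²) ≈ 2.4.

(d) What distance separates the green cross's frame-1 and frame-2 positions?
2.4

The green cross moved from (3.8, 6.6) to (3.2, 4.3), a distance of √(0.6² + 2.3²) ≈ 2.4.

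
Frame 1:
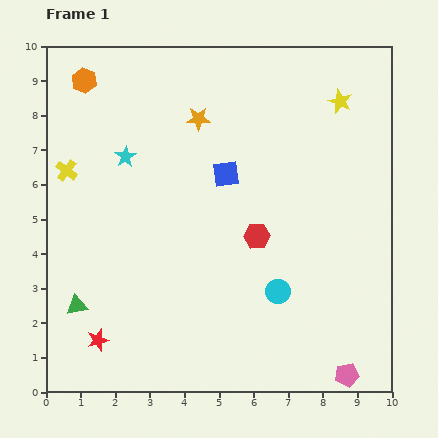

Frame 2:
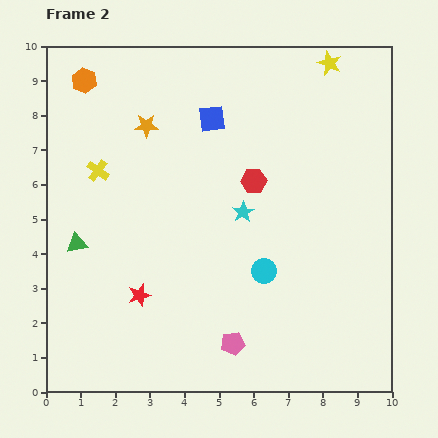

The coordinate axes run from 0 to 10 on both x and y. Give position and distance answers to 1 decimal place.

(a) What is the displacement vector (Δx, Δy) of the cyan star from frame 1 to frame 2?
(3.4, -1.6)

The cyan star was at (2.3, 6.8) in frame 1 and (5.7, 5.2) in frame 2.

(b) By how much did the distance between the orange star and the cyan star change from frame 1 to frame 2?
+1.4

Distance in frame 1: 2.4. Distance in frame 2: 3.8.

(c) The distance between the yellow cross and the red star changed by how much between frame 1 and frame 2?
-1.2

Distance in frame 1: 5.0. Distance in frame 2: 3.8.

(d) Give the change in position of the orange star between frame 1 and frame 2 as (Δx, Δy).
(-1.5, -0.2)

The orange star was at (4.4, 7.9) in frame 1 and (2.9, 7.7) in frame 2.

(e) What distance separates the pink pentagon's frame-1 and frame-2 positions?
3.4

The pink pentagon moved from (8.7, 0.5) to (5.4, 1.4), a distance of √(3.3² + 0.9²) ≈ 3.4.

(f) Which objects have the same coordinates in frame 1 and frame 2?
the orange hexagon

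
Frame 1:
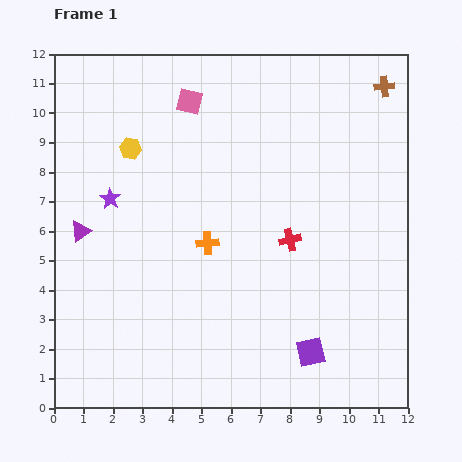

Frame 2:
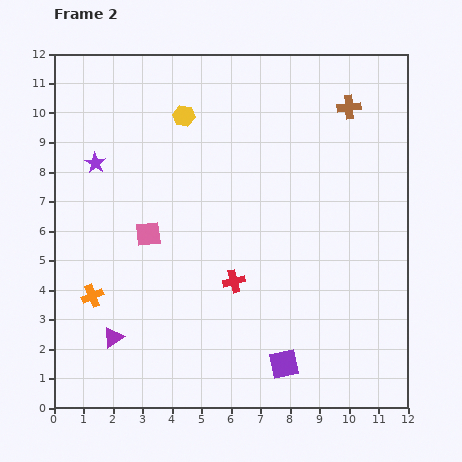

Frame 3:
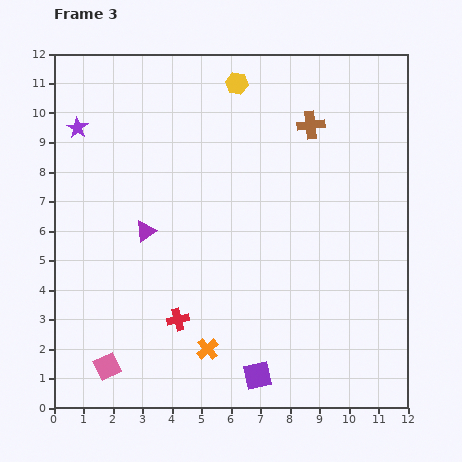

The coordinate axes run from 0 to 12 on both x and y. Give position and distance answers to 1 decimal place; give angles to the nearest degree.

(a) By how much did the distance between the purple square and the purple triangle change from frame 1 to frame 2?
-2.9

Distance in frame 1: 8.8. Distance in frame 2: 5.9.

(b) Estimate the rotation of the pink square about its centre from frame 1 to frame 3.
39° counter-clockwise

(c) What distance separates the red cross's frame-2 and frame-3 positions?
2.3

The red cross moved from (6.1, 4.3) to (4.2, 3.0), a distance of √(1.9² + 1.3²) ≈ 2.3.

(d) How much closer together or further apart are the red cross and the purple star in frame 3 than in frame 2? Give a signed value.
+1.1

Distance in frame 2: 6.2. Distance in frame 3: 7.3.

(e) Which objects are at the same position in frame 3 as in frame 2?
none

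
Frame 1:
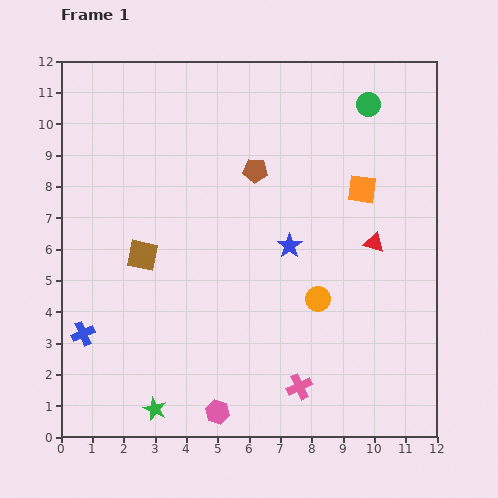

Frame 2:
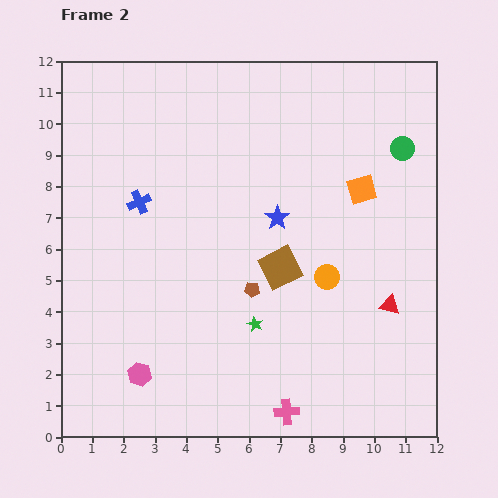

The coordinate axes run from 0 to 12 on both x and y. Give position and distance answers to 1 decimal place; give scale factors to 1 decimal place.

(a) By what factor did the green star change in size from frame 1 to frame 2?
0.7×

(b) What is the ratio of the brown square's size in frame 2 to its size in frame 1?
1.3×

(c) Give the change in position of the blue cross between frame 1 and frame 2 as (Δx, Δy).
(1.8, 4.2)

The blue cross was at (0.7, 3.3) in frame 1 and (2.5, 7.5) in frame 2.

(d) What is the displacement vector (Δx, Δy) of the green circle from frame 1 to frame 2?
(1.1, -1.4)

The green circle was at (9.8, 10.6) in frame 1 and (10.9, 9.2) in frame 2.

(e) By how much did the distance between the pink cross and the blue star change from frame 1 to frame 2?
+1.7

Distance in frame 1: 4.5. Distance in frame 2: 6.2.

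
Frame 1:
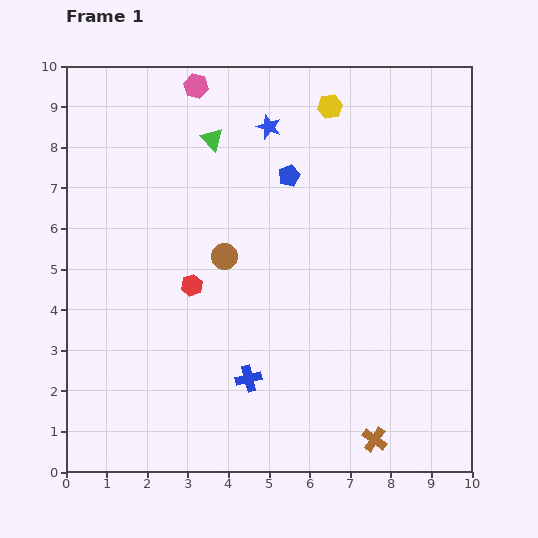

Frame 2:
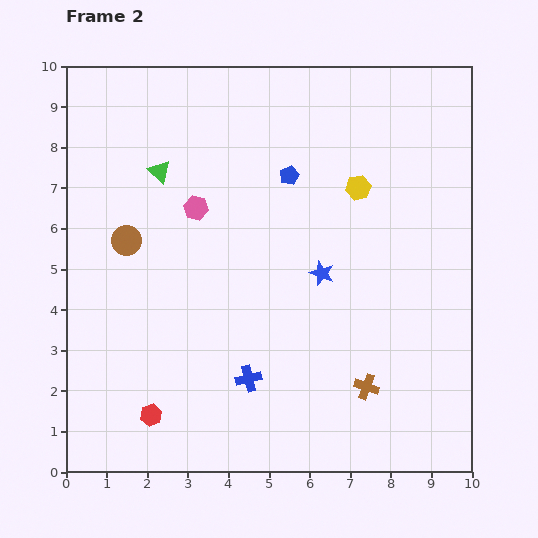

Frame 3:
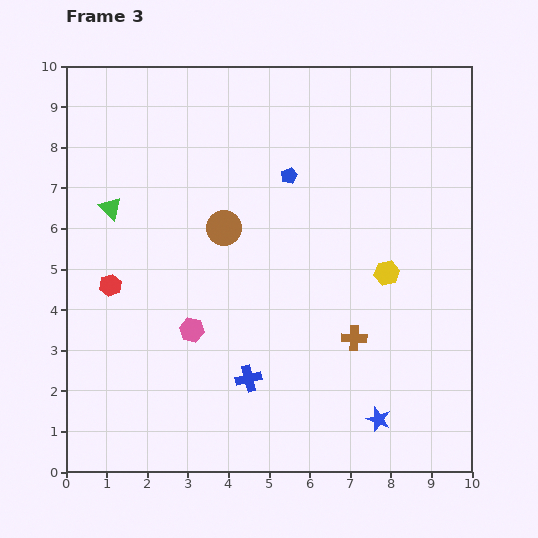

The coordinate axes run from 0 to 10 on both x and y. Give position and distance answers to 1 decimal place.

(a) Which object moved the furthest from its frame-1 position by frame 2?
the blue star

(moved 3.8; next 3.4)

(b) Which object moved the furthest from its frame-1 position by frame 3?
the blue star

(moved 7.7; next 6.0)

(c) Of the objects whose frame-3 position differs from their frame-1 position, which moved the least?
the brown circle

(moved 0.7)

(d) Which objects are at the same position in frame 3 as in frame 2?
the blue cross, the blue pentagon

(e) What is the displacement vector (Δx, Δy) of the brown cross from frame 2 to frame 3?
(-0.3, 1.2)

The brown cross was at (7.4, 2.1) in frame 2 and (7.1, 3.3) in frame 3.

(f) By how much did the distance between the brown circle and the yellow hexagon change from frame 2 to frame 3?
-1.7

Distance in frame 2: 5.8. Distance in frame 3: 4.1.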